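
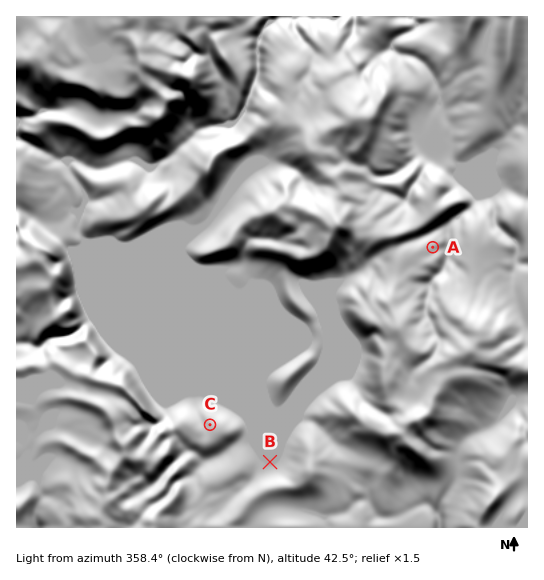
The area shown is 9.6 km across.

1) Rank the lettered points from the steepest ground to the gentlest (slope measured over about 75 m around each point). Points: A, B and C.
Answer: A C B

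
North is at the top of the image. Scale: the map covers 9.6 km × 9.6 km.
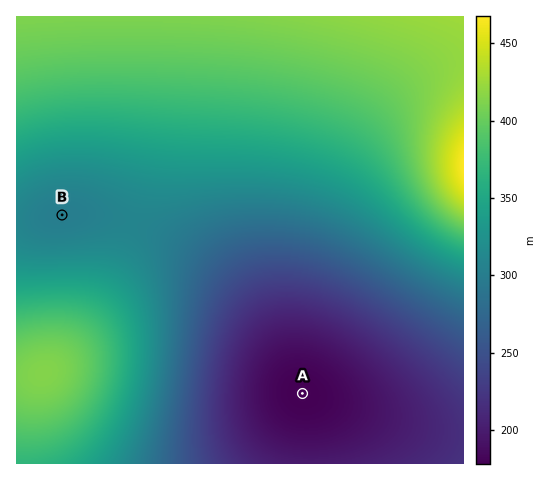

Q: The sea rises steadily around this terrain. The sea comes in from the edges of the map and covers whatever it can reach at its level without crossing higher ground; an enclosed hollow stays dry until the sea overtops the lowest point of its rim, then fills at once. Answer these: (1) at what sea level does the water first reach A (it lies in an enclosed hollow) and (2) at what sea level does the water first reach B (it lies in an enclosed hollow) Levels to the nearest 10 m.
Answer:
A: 200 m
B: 310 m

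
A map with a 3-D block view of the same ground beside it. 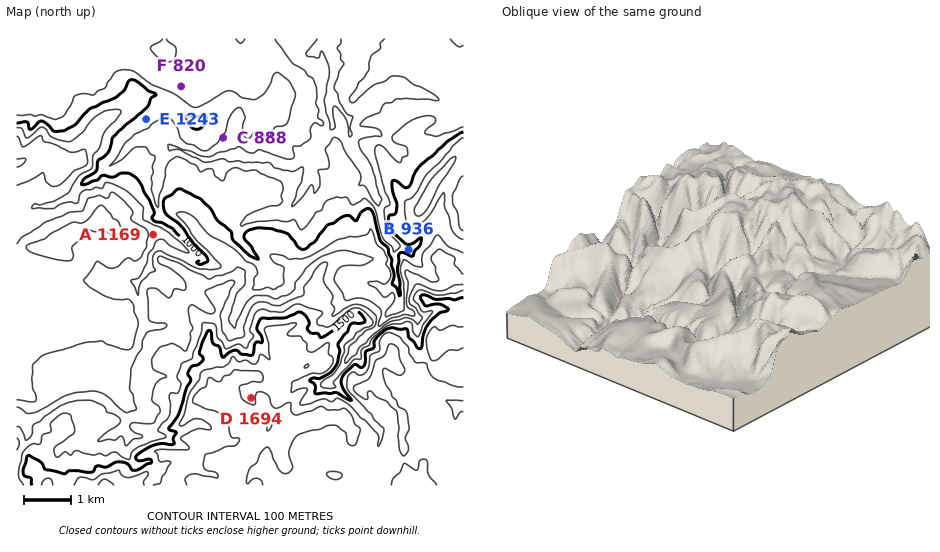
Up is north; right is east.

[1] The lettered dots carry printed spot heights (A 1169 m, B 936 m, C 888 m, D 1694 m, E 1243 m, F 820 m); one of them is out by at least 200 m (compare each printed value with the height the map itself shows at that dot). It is E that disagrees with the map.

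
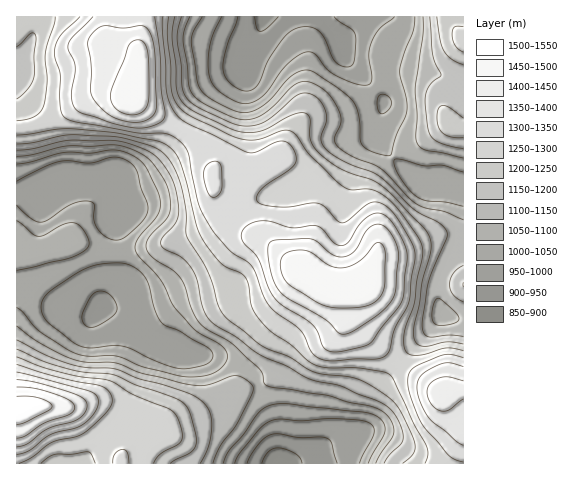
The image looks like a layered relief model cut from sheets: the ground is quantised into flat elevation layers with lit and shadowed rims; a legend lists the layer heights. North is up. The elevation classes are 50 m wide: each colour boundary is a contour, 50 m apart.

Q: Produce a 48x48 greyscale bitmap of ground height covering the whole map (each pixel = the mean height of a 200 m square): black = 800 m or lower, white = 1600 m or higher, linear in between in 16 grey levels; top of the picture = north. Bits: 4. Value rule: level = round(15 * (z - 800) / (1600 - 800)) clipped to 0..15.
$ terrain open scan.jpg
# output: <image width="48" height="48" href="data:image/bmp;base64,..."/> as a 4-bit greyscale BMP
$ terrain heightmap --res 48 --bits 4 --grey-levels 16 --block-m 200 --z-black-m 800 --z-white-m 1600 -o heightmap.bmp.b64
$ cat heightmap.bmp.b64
<image width="48" height="48" href="data:image/bmp;base64,Qk32BAAAAAAAAHYAAAAoAAAAMAAAADAAAAABAAQAAAAAAIAEAAATCwAAEwsAABAAAAAAAAAAAAAAABEREQAiIiIAMzMzAERERABVVVUAZmZmAHd3dwCIiIgAmZmZAKqqqgC7u7sAzMzMAN3d3QDu7u4A////AKmYiIiZmZmYh3dlVDIiIiIjMzRWd4iZmbqpmZiZmZmZiId2VEMiIiIzMzRWd3iZqsu6mZmZmZmZmYd2VUMyIzMzMzNFZ3iaqtzLqqmZmZmZmYd2ZVQzMzMzMzNFZ4mqq93cy7qpmZmZmId2ZlVERERDNERFZ4mru93d3MupmZmZmId2ZmVERERERFVWeJq7u93d3Mu6mZmIiHd2ZmVVVVVVVWZneJq8u93czLuqmYiId3ZmZmZVVVZmZnd4iau8y8y7uqqZmId3ZmZmZmZmZmZmd3eIiau8y7qpmYiIh2ZlVVVVVmZmZnd3iIiImaq7u5mId3ZmZlVEREREVVZmZ3iJmZmZmZqquoh3ZlVVVURDMzNEVWZ3eImqqqqpmZmZqXdmVEREREQzMzNEVmd4iJmqu6qqmYiIiGZVRDMzMzMzM0RVZniIiZqru7uqmId3d2VUQzMzMzM0REVmd4iJmZq7u7u6mYdmZlVEMzMzMzM0RFZneIiZmqu7zMu7qYdlVlRDMzMzMzNERVZ3iIiZqrvMzMzLqodlZkREMzMzMzNEVWZ3iImau8zN3dzMupdmZkREQzMzMzNEVWZ4iImrvMzd3d3cupdmZ0RERDMzMzNFVWd4iImrzN3d3d3cuphmd1VEREQzMzRFVmd4iJmrzd3dzd3cu5h2Z1VVVERERERWZneImZq8zd3MzMzcy6h2ZlVVVVREREVmZ3iJmaq8zMzLu8zMy6l3ZlVVVVVEREVnd3iZmqu7zMy7qrzMuph3ZlVVVVVENEVmd4iZqqu7u7u6qrvMuph3ZlREVVRDMzRWZ4maqqq7qqqqqqu7qYh3ZkQ0RERDMzRFZ4mqqqqqqqqqmaq6qHdmZkMzRERDMzNFZ4mqqqqZmZqZmZqqmGZVVUMzM0REMzRFZ4mqqqmZmZmZmZmZhlVEREMzMzMzMzRFZ5qqqqqZmZmZmIiIZUREREQzMzMzMzRVaJqqqqqpmZmZiIh2VURERERDMzMzM0RWeJqqqqqqqZmYh3dlVEREVVVURERENEVniJqqqqqqqpmHdmZVVVVVVWZlVVVVVVZ3iZqqqpmqqph3ZVVVVVVmZoh3dmZmZ3iImaqqmZmZmYh2VVVEVVZnd5iIiIiIiZmZqqqZiIiImYd2ZVREVVZ3iJmZmZmqq7u6qpmIdmZ3iId2ZVRERVZ4iIiJmqq7zMy7qYh2ZVVmd4d2ZVRERVZ4h4iJmqu8zd3LmHZlRERVZ3d2ZVRERFZ3d3iJmru8zd3Ll2VUQzNFVndmVURERVZ3d3iJmru8zd3Kl2VEMzM0VmZlVERERVZ3d3eJmqu8zd3Kl2VDMiIzRVVUQzRERVZnd3eJmqu8zN3Kl1RDMiIzREREMzNEVVZnd3eJqru8zN3Kh1RDMiIzNERDMzRERVZneHeJqru8zMzKhlRDMiIjM0QzIjRERVZ3iIeImru8zMy6hlREMyIiMzMzIjNERFZ4iYiImau7u7y6hlREMyIiIzMzMzNERFV4iYiImZq7u7u6h2VEMyIiIjMzMzM0RFV4iA=="/>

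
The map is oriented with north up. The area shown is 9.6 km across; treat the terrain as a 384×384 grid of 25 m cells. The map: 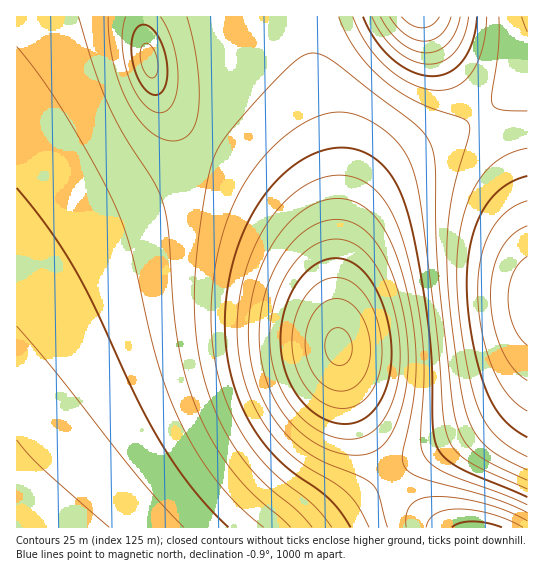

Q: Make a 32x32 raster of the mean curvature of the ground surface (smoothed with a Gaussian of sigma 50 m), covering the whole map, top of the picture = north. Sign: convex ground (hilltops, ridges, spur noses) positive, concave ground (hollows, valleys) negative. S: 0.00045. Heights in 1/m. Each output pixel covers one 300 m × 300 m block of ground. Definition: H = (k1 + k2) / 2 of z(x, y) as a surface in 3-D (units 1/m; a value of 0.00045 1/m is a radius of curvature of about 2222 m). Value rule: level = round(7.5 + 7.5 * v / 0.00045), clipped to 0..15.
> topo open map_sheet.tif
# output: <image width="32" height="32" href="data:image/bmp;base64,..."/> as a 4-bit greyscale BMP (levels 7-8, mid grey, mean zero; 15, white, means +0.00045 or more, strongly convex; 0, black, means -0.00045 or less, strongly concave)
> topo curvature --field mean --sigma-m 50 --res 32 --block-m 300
<image width="32" height="32" href="data:image/bmp;base64,Qk12AgAAAAAAAHYAAAAoAAAAIAAAACAAAAABAAQAAAAAAAACAAATCwAAEwsAABAAAAAAAAAAAAAAABEREQAiIiIAMzMzAERERABVVVUAZmZmAHd3dwCIiIgAmZmZAKqqqgC7u7sAzMzMAN3d3QDu7u4A////AIh3d3d3d3d3d3d4iImaqpmId3d3d3d3d3d3eIiJmZmIiHd3d3d3d3d3d3eIiIiHd4h3d3d3d3d3iId3d3d3d2aId3d3d3d3d4iIiHd3dmZmiHd3d3d3d3iIiIiId3dmd4h3d3d3d3d4iIiYiId3d3eHd3d3d3d3eIiZmZiHd3d3h3d3d3d3d4iImZmYiHd3d3d3d3d3d3eIiZmpmYh3d3d3d3d3d3d3iImaqpmId3d3d3d3d3d3d4iJmqqZiHd3Znd3d3d3d3eIiZmZmYh3dmZ3d3d3d3d3iImZmZiId3Zmd3d3d3d3d4iImZmYiHd2Znd3d3d3d3d4iImZmId3dmZ3d3d3d3d3eIiImYiHd3dmd3d3d3d3d3iIiIiIh3d3d3d3d3d3d3d4iIiIiIh3d3d3d3d3d3d3d4iIiIiId3d3d3d3d3d3d3eIiIiIiHd3d3d3d3d3d3d3iIiIiIh3d3d3d3d3eHd3d3iIiIiIh3d3d3d3d4h3d3d4iIiIiIiId3d3d3eId3d3d4iIiIiIiIh3d3d3iHd3d3d4iIiIiIiId3d3d6l3d3d3eIiIiIiIiHd3d2jJd3d3d4iIiId4iIh3d3dp+Gd3d3eIiIh3d4iId3d2a/dnd3d3iImHZmeIiHd3d3vHZ3d3eIiZhlVWeIh3d3d6l3d3d3iImHZUVniY"/>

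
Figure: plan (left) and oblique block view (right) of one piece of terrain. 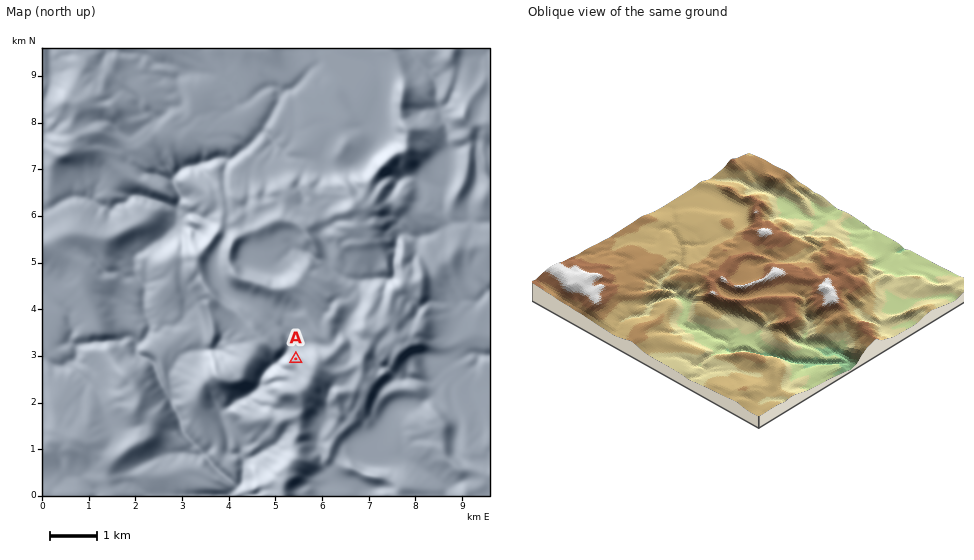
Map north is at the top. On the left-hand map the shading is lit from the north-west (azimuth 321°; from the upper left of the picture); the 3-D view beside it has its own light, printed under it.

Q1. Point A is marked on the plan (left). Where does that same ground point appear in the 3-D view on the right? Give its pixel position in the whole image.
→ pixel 812 296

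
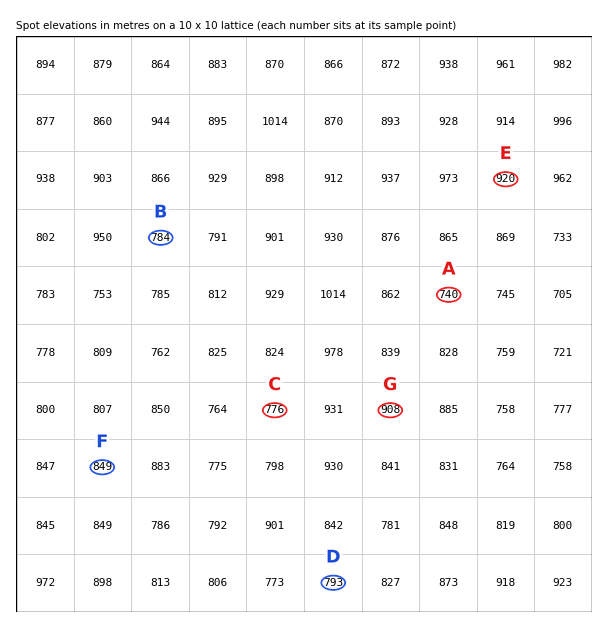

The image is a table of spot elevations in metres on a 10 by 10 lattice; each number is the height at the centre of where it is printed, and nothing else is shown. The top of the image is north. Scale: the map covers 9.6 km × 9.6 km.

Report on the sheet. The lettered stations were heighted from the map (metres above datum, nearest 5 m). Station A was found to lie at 740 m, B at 785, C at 775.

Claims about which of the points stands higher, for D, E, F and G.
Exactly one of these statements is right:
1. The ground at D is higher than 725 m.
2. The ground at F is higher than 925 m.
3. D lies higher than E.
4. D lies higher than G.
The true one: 1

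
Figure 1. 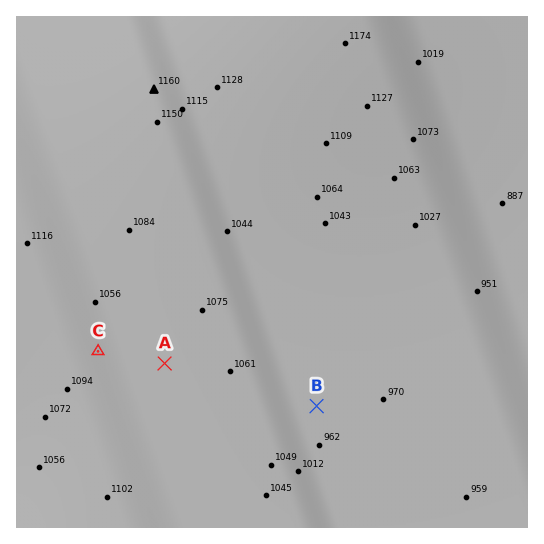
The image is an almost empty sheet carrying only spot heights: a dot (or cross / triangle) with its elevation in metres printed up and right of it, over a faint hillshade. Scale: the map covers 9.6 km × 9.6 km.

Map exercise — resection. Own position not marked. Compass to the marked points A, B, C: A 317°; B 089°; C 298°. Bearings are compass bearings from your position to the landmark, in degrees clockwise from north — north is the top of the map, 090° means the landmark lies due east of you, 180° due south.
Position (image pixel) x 206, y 408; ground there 1050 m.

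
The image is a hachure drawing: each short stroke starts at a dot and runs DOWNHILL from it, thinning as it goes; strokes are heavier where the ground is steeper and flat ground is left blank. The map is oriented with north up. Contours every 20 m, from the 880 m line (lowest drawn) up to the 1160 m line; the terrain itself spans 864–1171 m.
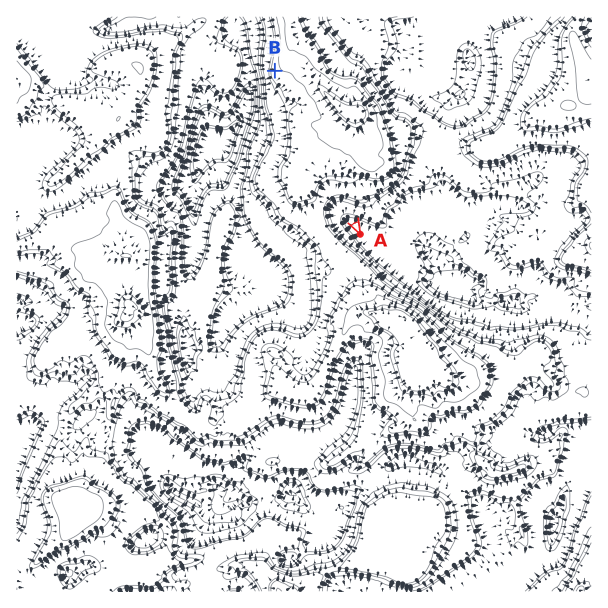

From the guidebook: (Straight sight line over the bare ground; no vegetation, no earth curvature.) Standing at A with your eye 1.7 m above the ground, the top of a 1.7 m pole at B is hidden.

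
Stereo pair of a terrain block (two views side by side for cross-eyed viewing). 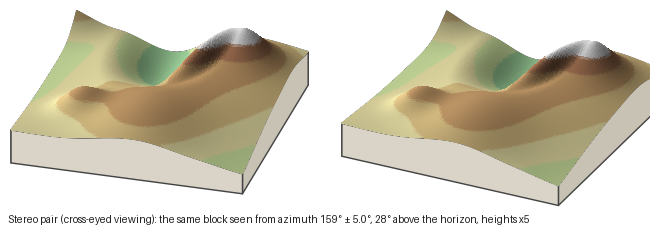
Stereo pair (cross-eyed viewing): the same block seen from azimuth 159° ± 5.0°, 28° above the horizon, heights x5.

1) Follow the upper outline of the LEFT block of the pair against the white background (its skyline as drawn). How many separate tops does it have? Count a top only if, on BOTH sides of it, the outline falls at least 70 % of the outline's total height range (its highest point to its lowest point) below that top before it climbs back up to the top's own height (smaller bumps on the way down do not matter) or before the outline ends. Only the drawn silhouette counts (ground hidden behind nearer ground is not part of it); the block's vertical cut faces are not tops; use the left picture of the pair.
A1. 0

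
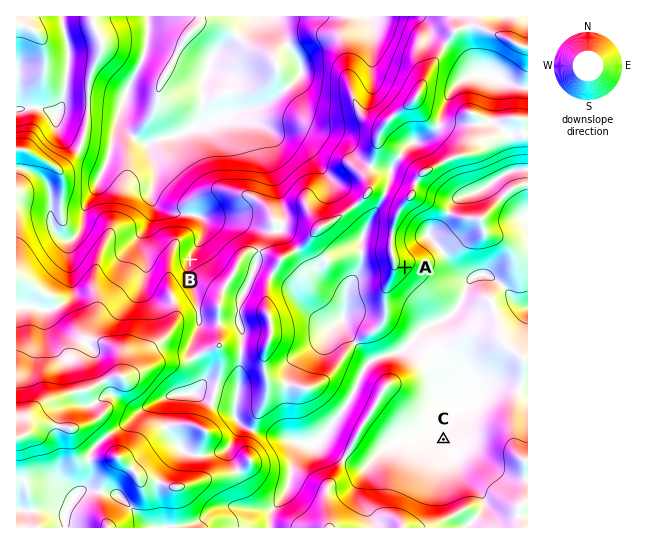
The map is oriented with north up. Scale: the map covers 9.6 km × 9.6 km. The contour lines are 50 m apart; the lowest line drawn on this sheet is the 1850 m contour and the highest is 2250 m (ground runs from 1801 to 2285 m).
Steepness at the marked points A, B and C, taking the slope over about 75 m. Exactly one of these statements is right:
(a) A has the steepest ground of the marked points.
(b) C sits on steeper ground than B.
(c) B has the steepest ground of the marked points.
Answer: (a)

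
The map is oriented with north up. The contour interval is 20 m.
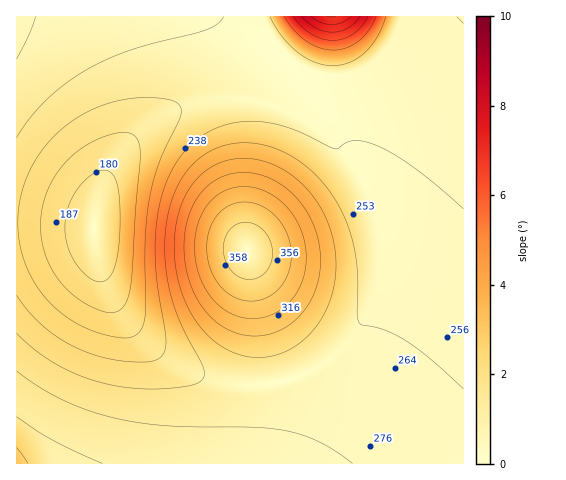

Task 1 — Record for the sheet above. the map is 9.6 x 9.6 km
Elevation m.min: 165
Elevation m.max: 370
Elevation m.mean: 255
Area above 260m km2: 38.1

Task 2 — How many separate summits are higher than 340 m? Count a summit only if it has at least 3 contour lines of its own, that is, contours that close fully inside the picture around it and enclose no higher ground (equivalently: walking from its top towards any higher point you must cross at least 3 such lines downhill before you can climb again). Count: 1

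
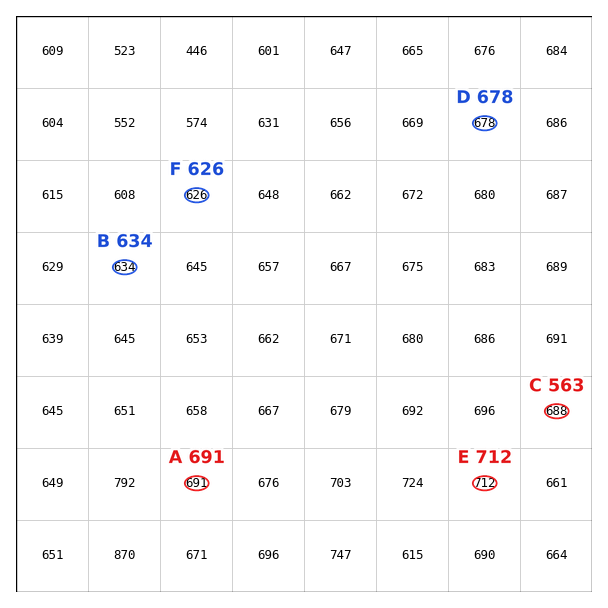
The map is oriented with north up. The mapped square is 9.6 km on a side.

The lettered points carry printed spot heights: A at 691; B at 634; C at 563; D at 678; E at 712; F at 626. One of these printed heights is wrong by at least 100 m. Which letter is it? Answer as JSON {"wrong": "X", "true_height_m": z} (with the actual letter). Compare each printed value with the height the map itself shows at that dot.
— {"wrong": "C", "true_height_m": 688}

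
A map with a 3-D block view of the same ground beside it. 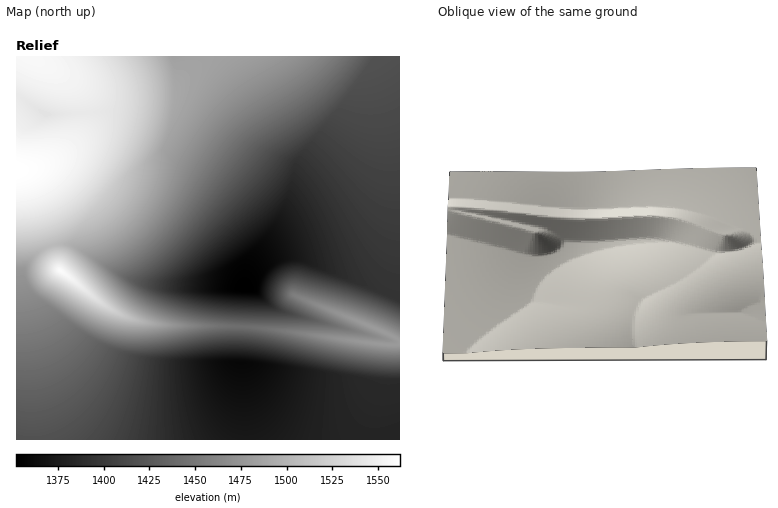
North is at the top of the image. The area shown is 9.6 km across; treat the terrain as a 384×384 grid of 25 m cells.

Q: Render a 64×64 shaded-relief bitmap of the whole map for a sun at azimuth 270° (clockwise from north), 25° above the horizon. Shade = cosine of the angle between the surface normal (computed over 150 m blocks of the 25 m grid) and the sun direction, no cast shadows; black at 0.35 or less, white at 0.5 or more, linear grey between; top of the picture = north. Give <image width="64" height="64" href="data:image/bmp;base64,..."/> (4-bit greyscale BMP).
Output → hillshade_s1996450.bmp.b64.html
<image width="64" height="64" href="data:image/bmp;base64,Qk12CAAAAAAAAHYAAAAoAAAAQAAAAEAAAAABAAQAAAAAAAAIAAATCwAAEwsAABAAAAAAAAAAAAAAABEREQAiIiIAMzMzAERERABVVVUAZmZmAHd3dwCIiIgAmZmZAKqqqgC7u7sAzMzMAN3d3QDu7u4A////AHd3d3d3d2ZmZmZmZmZmZmZ3d3d3eIiIiIiIiHd3d3d3d3d3d3d3ZmZmZmZmZmZmZmd3d3eIiIiIiIiIh3d3d3d3d3d3d3ZmZmZmZmZmZmZmZ3d3d4iIiIiIiIiHd3d3d3d3d3d3dmZmZmZmZmZmZmZnd3d3iIiIiIiIiIh3d3d3d3d3d3dmZmZmZmZmZmZmZmd3d3eIiIiIiIiIiId3d3d3d3d3d2ZmZmZmZmZmZmZmZnd3eIiIiIiIiIiIh3d3d3d3d3d3ZmZmZmZlVVVWZmZmd3d4iIiIiIiIiIiHd3d3d3d3d3ZmZmZmZlVVVVVmZmZ3d3iIiIiIiIiIiIh3d3d3d3d3dmZmZmZlVVVVVWZmZnd3eIiIiIiIiIiIiHd3d3d3d3d2ZmZmZlVVVVVVVmZmd3d4iIiIiIiIiIiIh3d3d3d3d2ZmZmZlVVVVVVVVZmZ3d3iIiIiIiIiIiIiIiHd3d3d3ZmZmZmVVVVVVVVVmZmd3eIiIiImZmZmZmYiId3d3d3dmZmZmVVVVVVVVVWZmZ3d4iJmZmqqpmZmZiIh3d3d3d2ZmZmZVVVVVVVVVVmZneIiZmaqqqqmZmZmYiHd3d3d3ZmZmZWZmZmVVVVVVZmd4iJmZqqqqqZmZmZiId3d3d3ZmZmZniIdmZVVVVVVmZ3iImZmqqqqqmZmZmIh3d3d3dmZmaJmYh2ZlVVVVVWZneIiZmaqqqqqZmId3eJl3d3d2ZmeaqZiHdmVVVVVVZmd3iJmaqqmZiHd3d4mpZXd3d3ZnmrqpmId2ZVVVVVVmZ3iIiIiIh3d3eImruWQzd3d3dnq7u6qYh2VERERFVVZmZ3d3d3d3eJq7y6hkQzN3d3d4rMu7qpdTIjMzRERVVmZmd3d3eIq8zMunVEQzM3d3d5vMzLuoUhESIzNERFVVZmZ3d4m8zMzLl1REREMzd3d5zMzMunIAARIjMzREVVVmZnd4z/3cyoZVREREQzN3eKzMzMylEAAAEiIzNERVVWZmd57//8p2VVVEREREVnebzMzMyTAAAAARIzNERFVWZmd43//+hVVVVURERWd3eM7czMuCAAAAABM0REREVVZmd3jf//x1VVVVVFV3h3d67+3MtyAAAAATRERERERVVmZ3eL//63VVVVVWeIiHd4v//9pRAAAAAkVERERERERWZnd4nP7adlVVZ4iIiId3i///1hAAAAJFVUREREREREVWd3iJzcqGVniIiIiIh3d53/61EAABRVVVREREREREREVneIiaqoeImZiIiIiHd3ed7JUgATVlVVRERERERERERFZ4iImZmZmZmIiIiId3d3iqhTE1ZmVVVEREREREREREVWeIiZmZmZmYiIiIh3d3dmd1VWZmZVVURERERERERERVVniJmZmZmZiIiIiHd3d2ZmVWZmZlVVRERERERERERFVVZ4mZmZmZmIiIiId3d3ZmZVVmZmVVVEREREREREREVVVWiJmZmZmYiIiIh3d3dmZlVVZmZVVURERERERERERVVVVomZmZmZiIiIiHd3d2ZmVVVWZVVVRERERERERERFVVVWeJmZmZiIiIiId3d3ZmZlVVVlVVVEREREREREREVVVVVomZmZmIiIiIh3d3dmZmVVVVVVVURERERERERERVVVVVeJmZmYiIiIiHd3d3ZmZVVVVVVVRERERERERERFVVVVVomZmYiIiIiHd3d3dmZmVVVFVVVERERERERERFVVVVVWeJmZiIiIiId3d3d2ZmZVVURVVUREREREREREVVVVVVV4mZiIiIiIh3d3d3dmZmVVRERVVERERERERERVVVVVVWiIiIiIiIiHd3d3d2ZmZVVUREVURERERERERVVVVVVVZ4iIiIiIiId3d3d3dmZmVVRERERERERERERVVVVVVVVXiIiIiIiId3d3d3d3ZmZlVURERERERVVVVVVVVVVVVVeIiIiIiIh3d3d3d3d2ZmVVVEQzNERVVVVVVVVVVVVVVoiIiIiIiHd3d3d3d3dmZlVVREMzRVVVVVVVVVVVVVVVeIiIiIiHd3d3d3d3d3ZmZVVEQzM0VVVVVVVVVVVVVVVniIiIiId3d3d3d3d3dmZlVVREMzRVVVVVVVVVVVVVVVZ4iIiIh3d3d3d3d3d3ZmZVVEQzM1ZVVVVVVVVVVVVVVWeIiIh3d3d2d3h3d3d2ZmVVREMzRmVVVVVVVVVVVVVVVoiIiHd3d3d3eIiHd3dmZlVEQzNFZlVVVVVVZmZlVVVVaIiHd3d3d2ZniIh3d3ZmVVRDM0VmZVVVVWZmZmZVVVVXiHd3d3d2ZmeIiId3d2ZlVEQzRWZmZmZmZmZmZmVVVVV3d3d3d3ZmeIiHd3d2ZmVURDM1ZmZmZmZmZmZmZVVVVWd3d3d3dniIiId3d3ZmZVREMzVmZmZmZmZmZmZmVVVUVnd3d3d4iIiId3d3ZmZVVEQzNWZmZmZmZmZmZmZVVVVFZ3d3d3iIiId3d3ZmZlVURDM1ZmZmZmZmZmZmZmVVVURWd3d3eIiId3d3ZmZmVVREMzV3dmZmZmZmZmZmZVVVREV3d3d4iId3d3dmZmVVVEQzRXd3d2ZmZmZmZmZmVVVERGd3d3iId3d3dmZmZVVURDNGd3d3d3d3ZmZmZmZVVVREVnd3eId3d3dmZmZVVVREM0Z3d3d3d3d3ZmZmZlVVVERFd3d3d3d3d2ZmZlVVVEQzRnd3d3d3d3d3ZmZmZVVURERnd3"/>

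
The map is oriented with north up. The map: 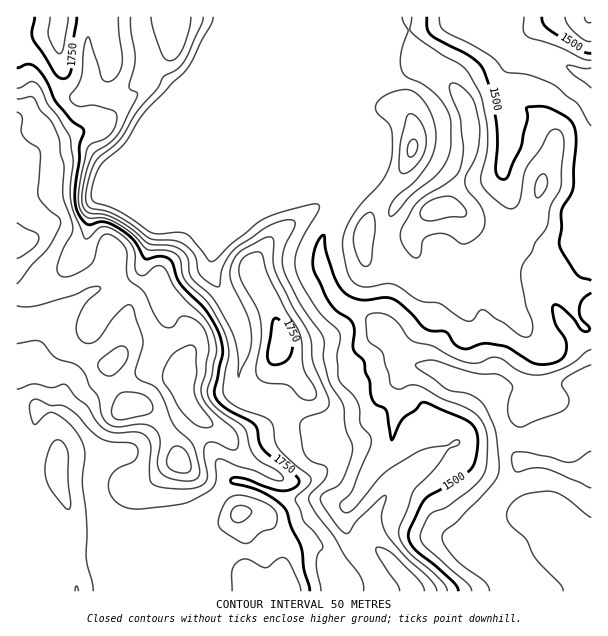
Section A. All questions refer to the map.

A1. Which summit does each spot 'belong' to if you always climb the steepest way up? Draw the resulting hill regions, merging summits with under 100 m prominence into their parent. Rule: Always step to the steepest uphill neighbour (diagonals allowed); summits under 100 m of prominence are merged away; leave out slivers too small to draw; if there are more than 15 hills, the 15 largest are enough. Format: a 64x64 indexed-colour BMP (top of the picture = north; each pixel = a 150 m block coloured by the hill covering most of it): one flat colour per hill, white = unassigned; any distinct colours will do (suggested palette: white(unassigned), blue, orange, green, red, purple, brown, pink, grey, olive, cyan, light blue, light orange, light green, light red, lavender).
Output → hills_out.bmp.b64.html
<image width="64" height="64" href="data:image/bmp;base64,Qk12CAAAAAAAAHYAAAAoAAAAQAAAAEAAAAABAAQAAAAAAAAIAAATCwAAEwsAABAAAAAAAAAA////ALR3HwAOf/8ALKAsACgn1gC9Z5QAS1aMAMJ34wB/f38AIr28AM++FwDox64AeLv/AIrfmACWmP8A1bDFABEREREREREREREREREREREREREREREREREREREREREREREREREREREREREREREREREREREREREREREREREREREREREREREREREREREREREREREREREREREREREREREREREREREREREREREREREREREREREREREREREREREREREREREREREREREREREREREREREREREREREREREREREREREREREREREREREREREREREREREREREREREREREREREREREREREREREREREREREREREREREREREREREREREREREREREREREREREREREREREREREREREREREREREREREREREREREREREREREREREREREREREREREREREREREREREREREREREREREREREREREREREREREREREREREREREREREREREREREREREREREREREREREREREREREREREREREREREREREREREREREREREREREREREREREREREREREREREREREREREREREREREREREREREREREREREREREREREREREREREREREREREREREREREREREREREREREREREREREREREREREREREREREREREREREREREREREREREREREREREREREREREREREREREREREREREREREREREREREREREREREREREREREREREREREREREREREREREREREREREREREREREREREREREREREREREREREREREREREREREREREREREREREREREREREREREREREREREREREREREREREREREREREREREREREREREREREREREREzMzMzEREREREREREREREREREREREREREREREREREREzMzMzMxEREREREREREREREREREREREREREREREREzMzMzMzMzMREREREREREREREREREREREREREREREREzMzMzMzMzMxERERERESERERERERERERERERERERERETMzMzMzMzMzMRERERIiIiIiIiIRERERERERERERERERMzMzMzMzMzMzEREiIiIiIiIiIiEREREREREREREREREzMzMzMzMzMzMiIiIiIiIiIiIiIRERERERERERERERETMzMzMzMzMzMyIiIiIiIiIiIiIRERERERERERERERERMzMzMzMzMzMyIiIiIiIiIiIiIREREREREREREREREREzMzMzMzMzMyIiIiIiIiIiIiIhERERERERERERERERETMzMzMzMzMyIiIiIiIiIiIiIiERERERERERERERERETMzMzMzMzMyIiIiIiIiIiIiIiIhERERERERERERERERMzMzMzMzMiIiIiIiIiIiIiIiIiIRERERERERERERERMzMzMzMzMiIiIiIiIiIiIiIiIiIhEREREREREREREREzMzMzMzMiIiIiIiIiIiIiIiIiIiEREREREREREREREzMzMzMzMyIiIiIiIiIiIiIiIiIiIRERERERERERERETMzMzMzMyIiIiIiIiIiIiIiIiIiIhERERERERERERERMzMzMzMzIiIiIiIiIiIiIiIiIiIiEREREREREREREREzMzMzMzMiIiIiIiIiIiIiIiIiIiIRERERERERERERETMzMzMzMyIiIiIiIiIiIiIiIiIiIhERERERERERERERMzMzMzMzIiIiIiIiIiIiIiIiIiIiERERERERERERERETMzMzMzMyIiIiIiIiIiIiIiIiIiIREREREREREREREREzMzMzMzIiIiIiIiIiIiIiIiIiIhERERERERERERERERMzMzMzMyIiIiIiIiIiIiIiIiIiERERERERERERERERETMzMzMzMiIiIiIiIiIiIiIiIiIRERERERERERERERERERMzMzMyIiIiIiIiIiIiIiIiIhERERERERERERERERERERMzMzMiIiIiIiIiIiIiIiIiERERERERERERERERERERERMzMyIiIiIiIiIiIiIiIiIRERERERERERERERERERERERETIiIiIiIiIiIiIiIiIhEREREREREREREREREREREREREiIiIiIiIiIiIiIiIiERERERERERERERERERERERERESIiIiIiIiIiIiIiIiIRERERERERERERERERERERERERIiIiIiIiIiIiIiIiIhEREREREREREREREREREREREREiIiIiIiIiIiIiIiIiERERERERERERERERERERERERESIiIiIiIiIiIiIiIiIRERERERERERERERERERERERERIiIiIiIiIiIiIiIiIhEREREREREREREREREREREREREiIiIiIiIiIiIiIiIiERERERERERERERERERERERERESIiIiIiIiIiIiIiIiIRERERERERERERERERERERERERIiIiIiIiIiIiIiIiIhEREREREREREREREREREREREREiIiIiIiIiIiIiIiIkERERERERERERERERERERERERESIiIiIiIiIiIiIiJEQRERERERERERERERERERERERERIiIiIiIiIiIiIkRERBEREREREREREREREREREREREREiIiIiIiIiIiREREREERERERERERERERERERERERERESIiIiIiIiIiREREREQRERERERERERERERERERERERERIiIiIiIiIiRERERERBEREREREREREREREREREREREREiIiIiIiIiJERERERE"/>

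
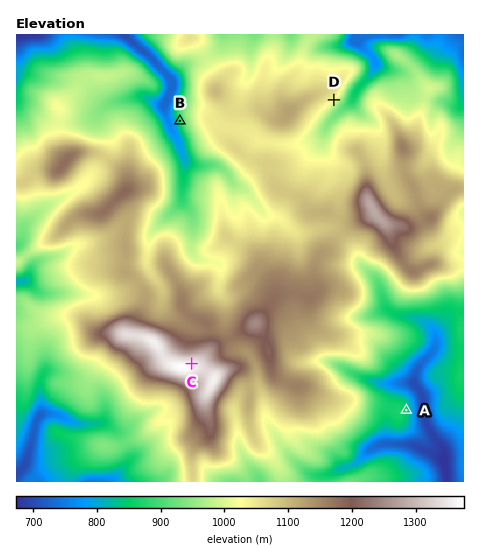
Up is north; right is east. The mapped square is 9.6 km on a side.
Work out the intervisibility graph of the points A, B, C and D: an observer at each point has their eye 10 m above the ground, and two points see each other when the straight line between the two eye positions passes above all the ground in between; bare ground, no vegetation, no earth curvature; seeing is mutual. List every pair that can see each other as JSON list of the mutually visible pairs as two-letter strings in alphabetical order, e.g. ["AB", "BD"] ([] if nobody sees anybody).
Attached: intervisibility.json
["BC", "CD"]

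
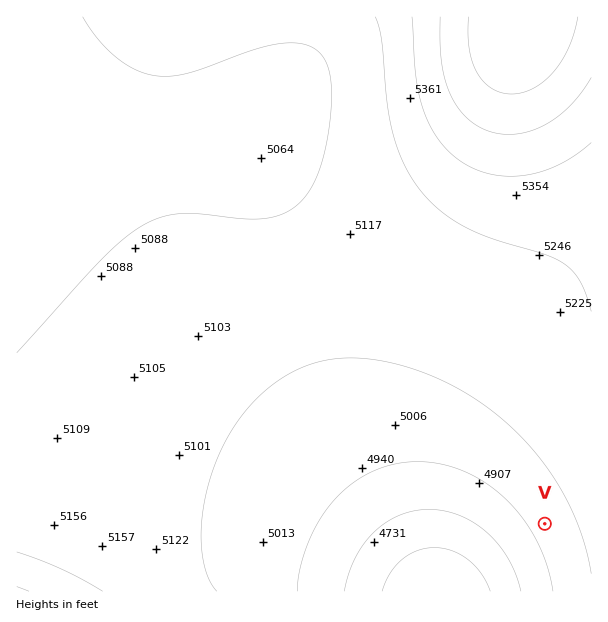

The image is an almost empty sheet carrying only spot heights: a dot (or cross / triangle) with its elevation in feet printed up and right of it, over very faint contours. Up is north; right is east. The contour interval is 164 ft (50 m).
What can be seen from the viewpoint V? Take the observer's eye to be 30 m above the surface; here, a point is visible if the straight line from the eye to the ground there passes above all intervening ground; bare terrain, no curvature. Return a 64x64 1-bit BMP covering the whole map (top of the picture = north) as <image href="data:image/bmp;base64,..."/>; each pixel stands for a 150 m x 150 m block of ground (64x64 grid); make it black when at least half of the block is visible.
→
<image width="64" height="64" href="data:image/bmp;base64,Qk0+AgAAAAAAAD4AAAAoAAAAQAAAAEAAAAABAAEAAAAAAAACAAATCwAAEwsAAAIAAAAAAAAA////AAAAAAD//////////////////////////////////////////////////////////////////////////////////////////////////////////w//////////AP////////8AP////////wAf////////AB////////8AD////////wAP////////AAf///////8AA////////wAD////////AAH///////4AAP///////AAA///////4AAB///////AAAD//////wAAAH/////+AAAAP/////wAAAAf////+AAAAAf////4AAAAA/////AAAAAAf///8AAAAAAAAf/wAAAAAAAAP/AAAAAAAAAf8AAAAAAAAB/4AAAAAAAAP/gAAAAAAAA//AAAAAAAAD/+AAAAAAAAP/8AAAAAAAA//wAAAAAAAH//gAAAAAAAf//AAAAAAAB//+AAAAAAAH//4AAAAAAAf//wAAAAAAB///AAAAAAAD//+AAAAAAAP//8AAAAAAA///wAAAAAAD///AAAAAAAH//8AAAAAAAf//wAAAAAAA///AAAAAAAB//8AAAAAAAH//wAAAAAAAP//AAAAAAAAf/8AAAAAAAAf/wAAAAAAAA//AAAAAAAAA/8AAAAAAAAA/wAAAAAAAAAIAAAAAAAAAAAAAAAAAAAAAA=="/>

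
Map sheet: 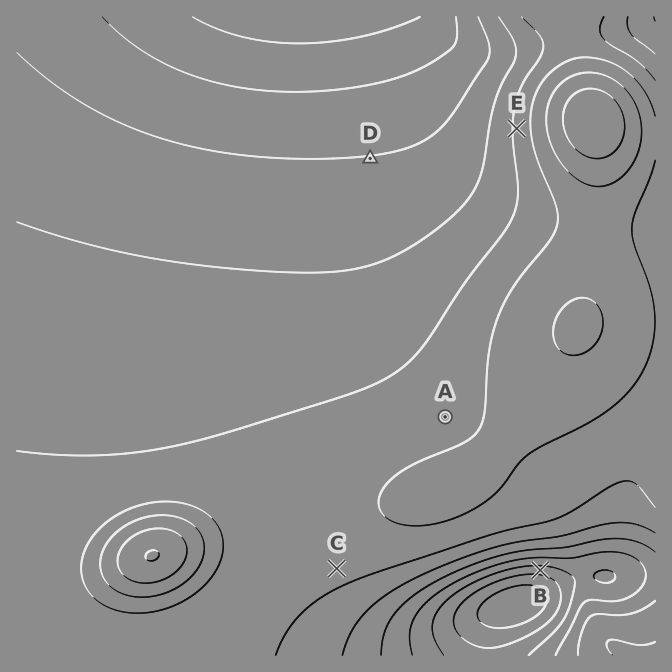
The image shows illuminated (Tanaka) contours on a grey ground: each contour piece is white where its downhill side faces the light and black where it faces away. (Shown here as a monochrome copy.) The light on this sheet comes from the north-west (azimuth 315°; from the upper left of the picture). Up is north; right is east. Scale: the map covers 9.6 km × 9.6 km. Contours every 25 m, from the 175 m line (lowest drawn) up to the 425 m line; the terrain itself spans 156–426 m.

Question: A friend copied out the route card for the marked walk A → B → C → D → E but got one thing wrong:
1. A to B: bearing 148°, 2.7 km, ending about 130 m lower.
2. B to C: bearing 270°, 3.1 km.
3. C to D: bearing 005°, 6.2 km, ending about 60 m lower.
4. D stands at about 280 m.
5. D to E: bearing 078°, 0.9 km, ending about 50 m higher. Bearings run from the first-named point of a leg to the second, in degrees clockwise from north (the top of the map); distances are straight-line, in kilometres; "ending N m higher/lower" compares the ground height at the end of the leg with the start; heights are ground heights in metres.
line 5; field distance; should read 2.2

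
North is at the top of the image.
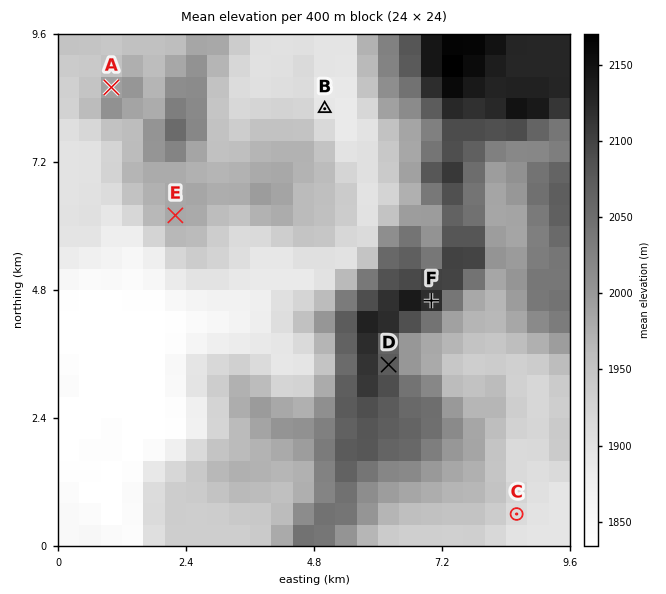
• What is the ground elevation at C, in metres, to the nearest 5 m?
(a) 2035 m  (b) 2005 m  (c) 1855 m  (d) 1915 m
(d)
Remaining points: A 1995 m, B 1885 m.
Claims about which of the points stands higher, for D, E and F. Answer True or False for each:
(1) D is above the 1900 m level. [True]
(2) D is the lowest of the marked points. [False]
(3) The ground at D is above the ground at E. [True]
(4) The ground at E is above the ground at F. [False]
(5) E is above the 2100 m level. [False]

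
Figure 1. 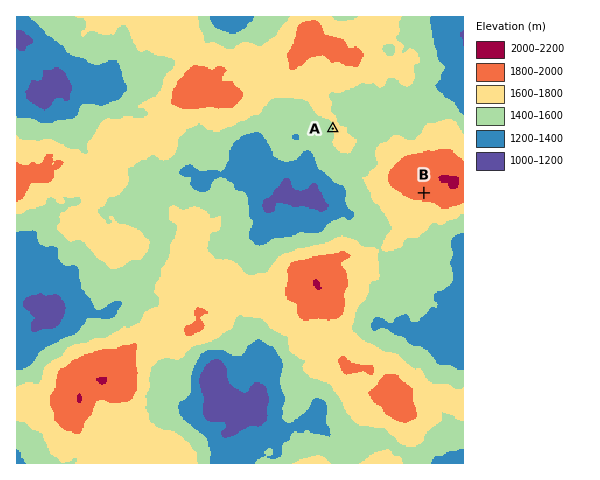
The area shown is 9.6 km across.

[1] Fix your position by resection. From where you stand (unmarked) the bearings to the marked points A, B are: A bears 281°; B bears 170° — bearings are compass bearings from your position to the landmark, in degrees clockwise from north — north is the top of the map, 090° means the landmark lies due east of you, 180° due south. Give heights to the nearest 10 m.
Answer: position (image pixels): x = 415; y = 145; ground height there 1680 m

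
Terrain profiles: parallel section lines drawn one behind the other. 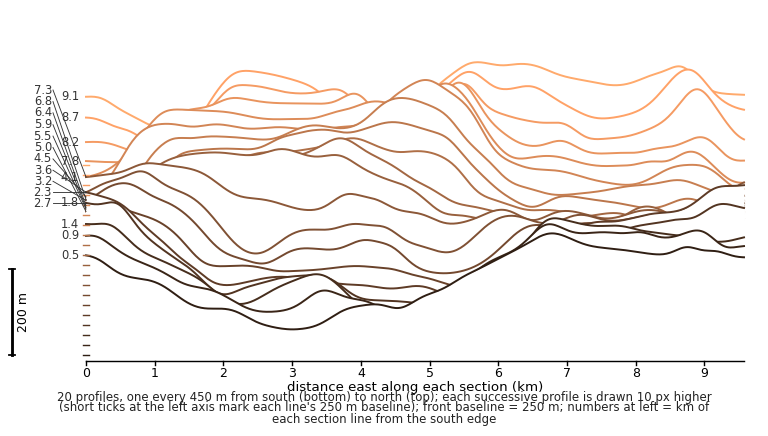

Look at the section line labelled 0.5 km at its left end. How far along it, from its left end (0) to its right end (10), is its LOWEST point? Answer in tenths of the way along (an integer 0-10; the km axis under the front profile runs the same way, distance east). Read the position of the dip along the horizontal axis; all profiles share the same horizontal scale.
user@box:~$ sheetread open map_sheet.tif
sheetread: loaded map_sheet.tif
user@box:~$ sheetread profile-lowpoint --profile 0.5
3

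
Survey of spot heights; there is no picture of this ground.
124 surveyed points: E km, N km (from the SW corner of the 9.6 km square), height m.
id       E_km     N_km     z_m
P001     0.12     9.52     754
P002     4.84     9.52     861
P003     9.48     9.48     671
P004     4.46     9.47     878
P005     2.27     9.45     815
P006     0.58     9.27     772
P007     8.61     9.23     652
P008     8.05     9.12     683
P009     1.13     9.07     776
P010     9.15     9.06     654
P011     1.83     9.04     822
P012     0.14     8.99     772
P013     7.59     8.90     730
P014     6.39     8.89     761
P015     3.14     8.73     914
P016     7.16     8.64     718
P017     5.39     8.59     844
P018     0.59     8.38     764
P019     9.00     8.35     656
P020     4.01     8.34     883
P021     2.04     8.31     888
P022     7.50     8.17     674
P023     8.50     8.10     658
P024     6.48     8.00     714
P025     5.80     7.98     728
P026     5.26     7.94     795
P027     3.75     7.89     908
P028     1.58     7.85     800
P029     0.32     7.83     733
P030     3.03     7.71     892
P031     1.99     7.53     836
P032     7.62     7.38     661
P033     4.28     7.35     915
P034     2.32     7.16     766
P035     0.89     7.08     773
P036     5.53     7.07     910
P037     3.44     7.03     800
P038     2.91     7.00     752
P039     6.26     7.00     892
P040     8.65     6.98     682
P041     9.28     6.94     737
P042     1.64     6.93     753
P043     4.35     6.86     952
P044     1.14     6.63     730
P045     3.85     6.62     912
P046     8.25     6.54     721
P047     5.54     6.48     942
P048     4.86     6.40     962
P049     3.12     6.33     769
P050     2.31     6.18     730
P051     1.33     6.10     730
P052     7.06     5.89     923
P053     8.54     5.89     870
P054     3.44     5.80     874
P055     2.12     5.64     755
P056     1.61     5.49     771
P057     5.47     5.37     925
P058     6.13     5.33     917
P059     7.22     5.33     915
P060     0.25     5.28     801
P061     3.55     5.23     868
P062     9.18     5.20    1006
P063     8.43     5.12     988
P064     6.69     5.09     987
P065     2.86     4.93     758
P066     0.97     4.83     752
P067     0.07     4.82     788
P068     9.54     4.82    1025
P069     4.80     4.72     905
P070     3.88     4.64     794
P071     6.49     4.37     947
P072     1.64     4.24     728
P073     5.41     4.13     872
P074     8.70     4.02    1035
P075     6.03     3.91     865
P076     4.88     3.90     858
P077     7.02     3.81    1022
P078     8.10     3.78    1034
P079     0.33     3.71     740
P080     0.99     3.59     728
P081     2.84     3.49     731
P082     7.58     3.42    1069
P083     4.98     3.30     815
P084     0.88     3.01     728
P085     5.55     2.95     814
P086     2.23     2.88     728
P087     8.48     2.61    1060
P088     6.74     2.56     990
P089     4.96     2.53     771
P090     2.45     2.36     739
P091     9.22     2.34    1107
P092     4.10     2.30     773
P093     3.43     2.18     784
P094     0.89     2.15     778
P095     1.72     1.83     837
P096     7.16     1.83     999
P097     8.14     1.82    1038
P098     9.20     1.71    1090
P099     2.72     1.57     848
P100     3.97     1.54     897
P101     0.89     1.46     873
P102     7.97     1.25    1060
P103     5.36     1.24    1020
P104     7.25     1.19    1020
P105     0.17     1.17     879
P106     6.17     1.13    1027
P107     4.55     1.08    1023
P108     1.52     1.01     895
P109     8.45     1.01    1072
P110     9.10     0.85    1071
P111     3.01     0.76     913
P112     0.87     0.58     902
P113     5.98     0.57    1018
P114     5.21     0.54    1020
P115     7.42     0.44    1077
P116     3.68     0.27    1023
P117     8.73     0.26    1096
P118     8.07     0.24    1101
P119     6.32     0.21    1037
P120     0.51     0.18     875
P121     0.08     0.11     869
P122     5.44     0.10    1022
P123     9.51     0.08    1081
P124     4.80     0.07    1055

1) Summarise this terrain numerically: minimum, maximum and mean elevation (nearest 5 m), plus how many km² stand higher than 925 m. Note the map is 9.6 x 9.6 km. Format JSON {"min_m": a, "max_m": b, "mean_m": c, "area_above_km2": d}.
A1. {"min_m": 645, "max_m": 1120, "mean_m": 865, "area_above_km2": 29.7}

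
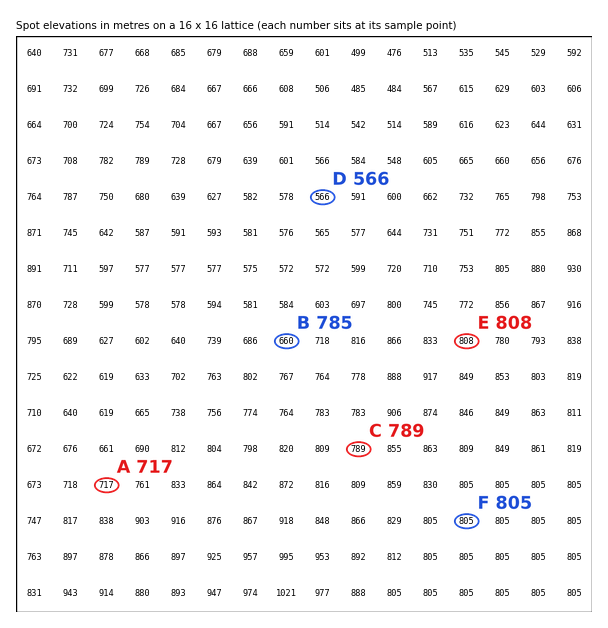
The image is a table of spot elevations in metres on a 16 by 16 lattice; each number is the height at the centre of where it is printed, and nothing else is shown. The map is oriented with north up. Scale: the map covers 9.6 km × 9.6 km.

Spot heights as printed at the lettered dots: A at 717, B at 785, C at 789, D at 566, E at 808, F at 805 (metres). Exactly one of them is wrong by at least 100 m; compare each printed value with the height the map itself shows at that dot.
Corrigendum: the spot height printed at B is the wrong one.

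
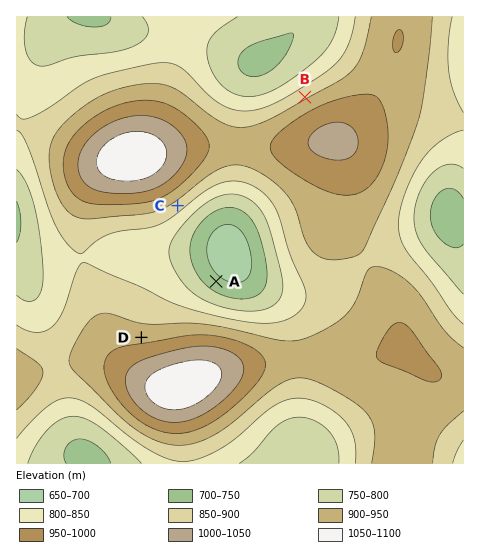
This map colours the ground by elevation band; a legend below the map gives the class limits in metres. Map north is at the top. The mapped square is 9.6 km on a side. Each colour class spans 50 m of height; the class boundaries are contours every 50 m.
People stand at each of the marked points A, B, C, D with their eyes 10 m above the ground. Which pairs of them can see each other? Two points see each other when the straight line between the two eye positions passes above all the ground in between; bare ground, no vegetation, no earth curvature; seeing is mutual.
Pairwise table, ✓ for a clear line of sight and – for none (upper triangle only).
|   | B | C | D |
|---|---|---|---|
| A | – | ✓ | – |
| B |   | – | – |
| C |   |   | ✓ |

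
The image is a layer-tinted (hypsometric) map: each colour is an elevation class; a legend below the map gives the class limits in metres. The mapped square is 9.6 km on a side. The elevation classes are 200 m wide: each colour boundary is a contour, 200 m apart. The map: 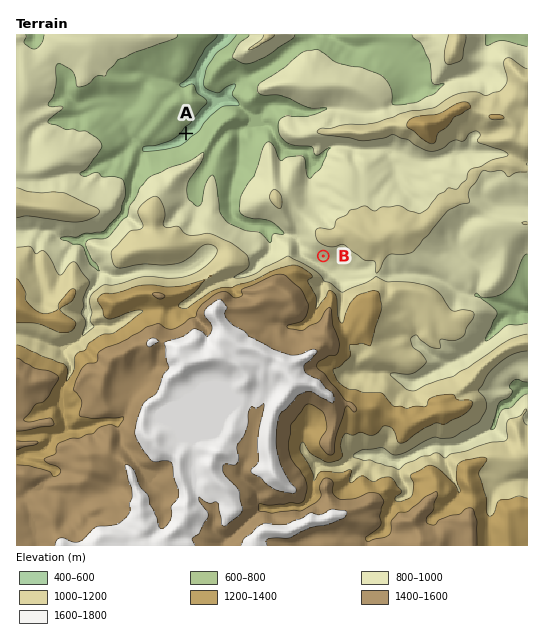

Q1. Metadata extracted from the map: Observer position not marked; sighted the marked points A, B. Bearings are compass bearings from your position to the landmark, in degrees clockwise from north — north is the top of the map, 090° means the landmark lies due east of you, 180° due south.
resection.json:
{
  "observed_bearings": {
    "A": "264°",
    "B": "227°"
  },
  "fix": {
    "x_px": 489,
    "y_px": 101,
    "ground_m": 1080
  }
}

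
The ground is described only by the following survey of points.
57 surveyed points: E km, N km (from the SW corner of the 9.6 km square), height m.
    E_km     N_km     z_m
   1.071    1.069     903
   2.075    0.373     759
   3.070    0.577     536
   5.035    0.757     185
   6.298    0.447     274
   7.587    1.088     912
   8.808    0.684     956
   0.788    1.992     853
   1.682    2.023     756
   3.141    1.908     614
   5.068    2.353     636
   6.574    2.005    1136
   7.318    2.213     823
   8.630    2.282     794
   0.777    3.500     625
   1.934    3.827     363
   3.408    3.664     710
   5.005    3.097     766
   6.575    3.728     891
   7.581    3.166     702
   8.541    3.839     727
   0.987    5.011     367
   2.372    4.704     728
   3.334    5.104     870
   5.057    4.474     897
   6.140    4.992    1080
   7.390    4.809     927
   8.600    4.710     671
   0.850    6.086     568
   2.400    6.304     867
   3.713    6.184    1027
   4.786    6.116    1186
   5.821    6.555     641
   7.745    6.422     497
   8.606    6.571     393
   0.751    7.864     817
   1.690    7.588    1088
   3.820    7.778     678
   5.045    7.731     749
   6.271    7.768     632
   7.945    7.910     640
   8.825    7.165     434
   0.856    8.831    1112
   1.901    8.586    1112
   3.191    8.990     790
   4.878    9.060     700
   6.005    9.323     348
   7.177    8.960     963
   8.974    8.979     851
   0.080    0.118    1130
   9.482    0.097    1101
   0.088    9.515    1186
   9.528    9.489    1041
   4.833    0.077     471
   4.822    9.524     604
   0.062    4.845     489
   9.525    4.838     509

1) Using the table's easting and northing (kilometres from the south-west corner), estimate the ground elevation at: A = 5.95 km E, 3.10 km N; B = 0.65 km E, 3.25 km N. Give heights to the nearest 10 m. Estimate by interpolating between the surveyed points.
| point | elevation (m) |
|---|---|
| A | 900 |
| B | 680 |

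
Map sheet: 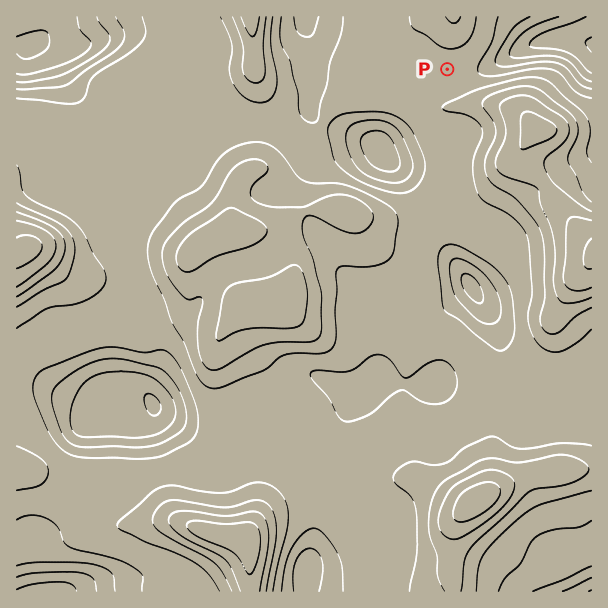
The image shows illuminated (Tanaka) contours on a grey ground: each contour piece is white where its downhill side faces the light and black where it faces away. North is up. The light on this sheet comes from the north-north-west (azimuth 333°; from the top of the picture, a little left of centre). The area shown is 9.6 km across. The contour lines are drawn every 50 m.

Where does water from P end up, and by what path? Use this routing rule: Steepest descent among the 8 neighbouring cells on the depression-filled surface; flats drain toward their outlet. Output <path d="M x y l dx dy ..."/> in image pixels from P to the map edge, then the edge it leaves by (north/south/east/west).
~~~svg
<path d="M447 69l5 5 21 0 1-2 3 0 5-3 3 0 6-3 3-3 10-4 3-3 21-11 3 0 6-3 6 0 2-1 40 0 6 3"/>
exit: east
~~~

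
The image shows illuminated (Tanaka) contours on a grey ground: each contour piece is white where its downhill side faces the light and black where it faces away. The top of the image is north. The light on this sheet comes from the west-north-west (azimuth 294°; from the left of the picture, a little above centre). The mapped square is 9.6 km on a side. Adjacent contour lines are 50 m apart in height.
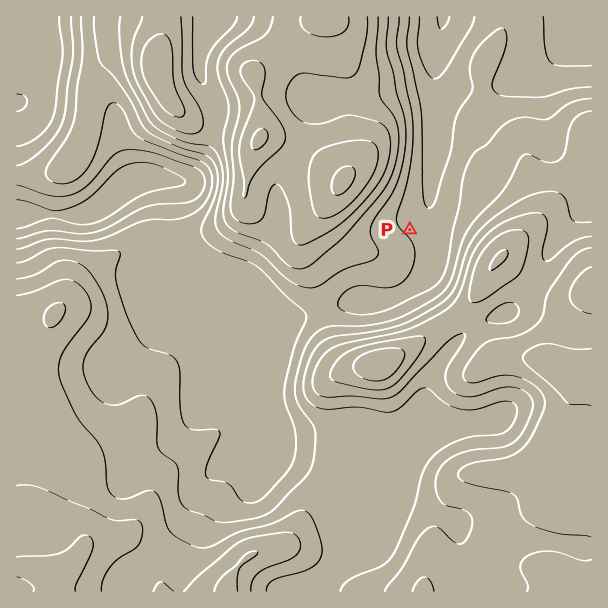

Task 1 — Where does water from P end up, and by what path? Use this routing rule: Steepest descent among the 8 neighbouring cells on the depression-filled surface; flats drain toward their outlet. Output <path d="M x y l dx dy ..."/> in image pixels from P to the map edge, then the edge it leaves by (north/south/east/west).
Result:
<path d="M410 230l18-18 0-8 1-1 2-26 1-1 2-21 1-2 0-31 2-2 0-81 1-1 0-3 3-6 2-12"/>
exit: north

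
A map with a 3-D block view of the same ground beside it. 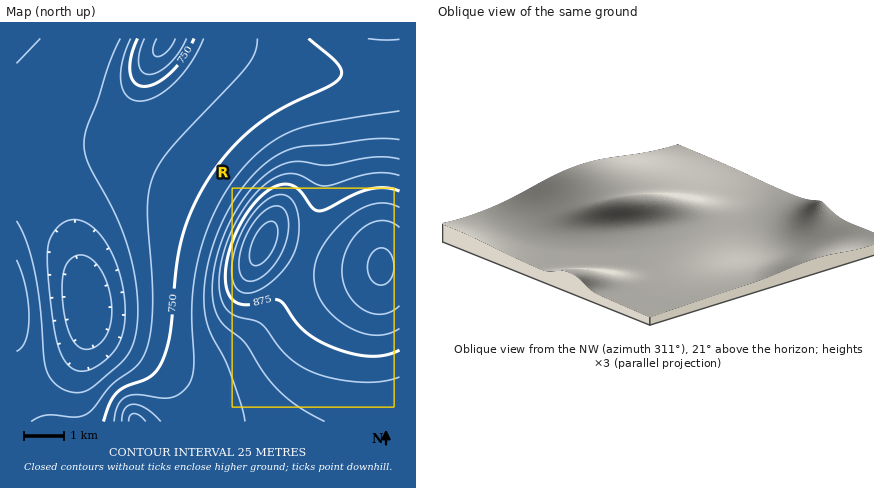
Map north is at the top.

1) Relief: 625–965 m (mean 770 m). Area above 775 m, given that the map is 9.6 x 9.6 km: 37.6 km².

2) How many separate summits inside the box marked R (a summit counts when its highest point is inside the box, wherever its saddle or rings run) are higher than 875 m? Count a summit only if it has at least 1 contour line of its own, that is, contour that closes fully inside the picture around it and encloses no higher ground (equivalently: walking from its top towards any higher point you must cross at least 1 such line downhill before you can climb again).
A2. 2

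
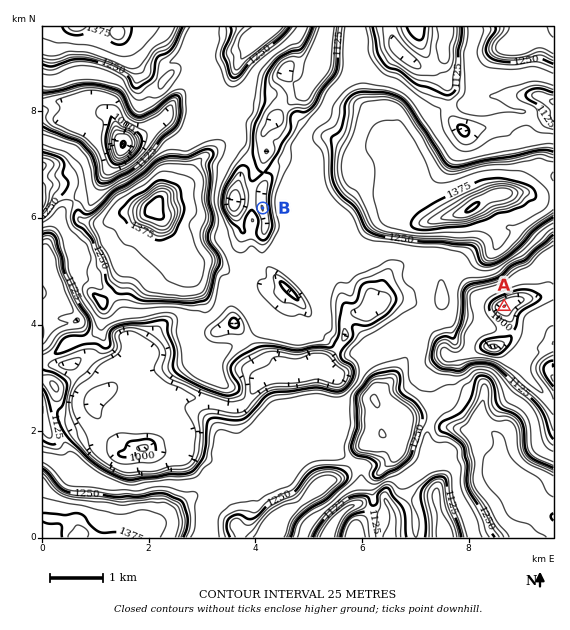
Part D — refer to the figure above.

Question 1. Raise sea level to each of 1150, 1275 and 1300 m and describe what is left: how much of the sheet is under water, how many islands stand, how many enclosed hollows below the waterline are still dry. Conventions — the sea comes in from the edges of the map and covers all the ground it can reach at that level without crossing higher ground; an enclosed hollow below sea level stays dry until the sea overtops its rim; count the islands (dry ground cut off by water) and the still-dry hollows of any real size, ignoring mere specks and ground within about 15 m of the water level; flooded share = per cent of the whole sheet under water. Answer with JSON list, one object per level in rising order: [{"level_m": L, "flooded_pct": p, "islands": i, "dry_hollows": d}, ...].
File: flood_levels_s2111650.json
[{"level_m": 1150, "flooded_pct": 30, "islands": 0, "dry_hollows": 3}, {"level_m": 1275, "flooded_pct": 75, "islands": 2, "dry_hollows": 0}, {"level_m": 1300, "flooded_pct": 77, "islands": 2, "dry_hollows": 0}]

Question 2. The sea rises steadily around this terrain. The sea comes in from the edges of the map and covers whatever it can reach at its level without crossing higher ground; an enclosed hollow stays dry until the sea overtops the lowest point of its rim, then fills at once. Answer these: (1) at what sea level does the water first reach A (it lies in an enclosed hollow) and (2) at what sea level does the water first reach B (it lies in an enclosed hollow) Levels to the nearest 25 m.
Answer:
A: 1025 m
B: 1125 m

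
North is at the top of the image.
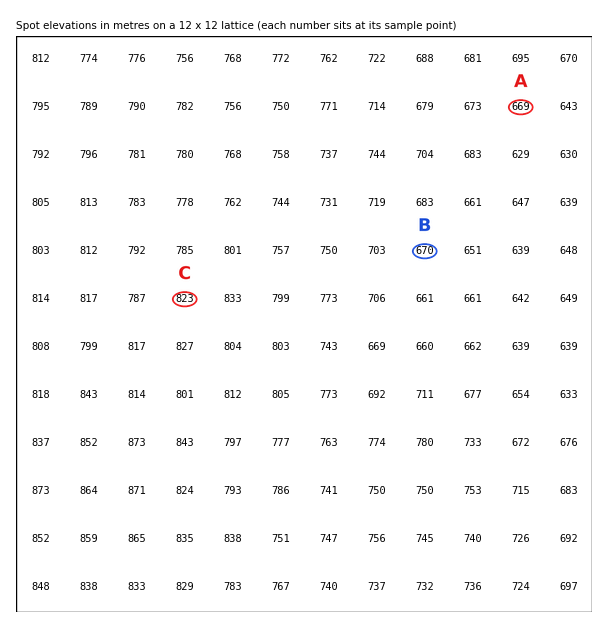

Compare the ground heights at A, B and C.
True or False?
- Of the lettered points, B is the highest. False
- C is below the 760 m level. False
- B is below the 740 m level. True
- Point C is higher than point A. True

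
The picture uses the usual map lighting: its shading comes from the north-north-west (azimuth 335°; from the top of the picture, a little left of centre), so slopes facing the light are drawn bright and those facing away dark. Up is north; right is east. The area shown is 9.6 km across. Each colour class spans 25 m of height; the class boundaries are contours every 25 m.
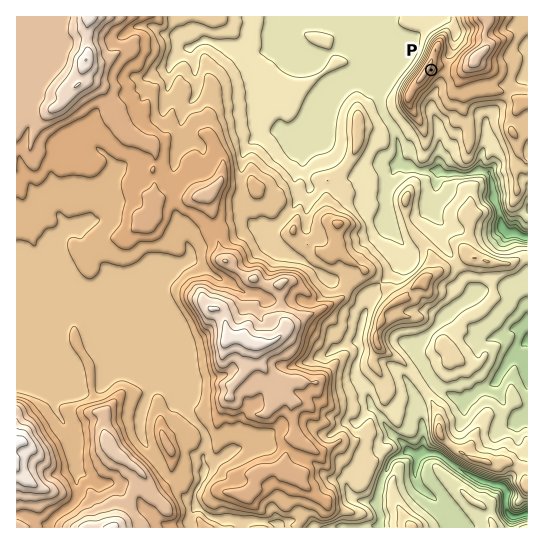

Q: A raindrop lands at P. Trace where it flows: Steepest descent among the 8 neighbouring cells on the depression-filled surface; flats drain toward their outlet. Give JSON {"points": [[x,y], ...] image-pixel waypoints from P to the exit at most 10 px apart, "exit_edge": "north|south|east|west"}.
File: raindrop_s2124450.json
{"points": [[431, 70], [439, 81], [435, 91], [433, 102], [433, 113], [438, 123], [439, 134], [439, 145], [439, 155], [439, 166], [449, 171], [459, 174], [470, 174], [481, 171], [490, 175], [493, 186], [494, 197], [497, 207], [501, 218], [505, 229], [515, 231], [526, 238], [527, 238]], "exit_edge": "east"}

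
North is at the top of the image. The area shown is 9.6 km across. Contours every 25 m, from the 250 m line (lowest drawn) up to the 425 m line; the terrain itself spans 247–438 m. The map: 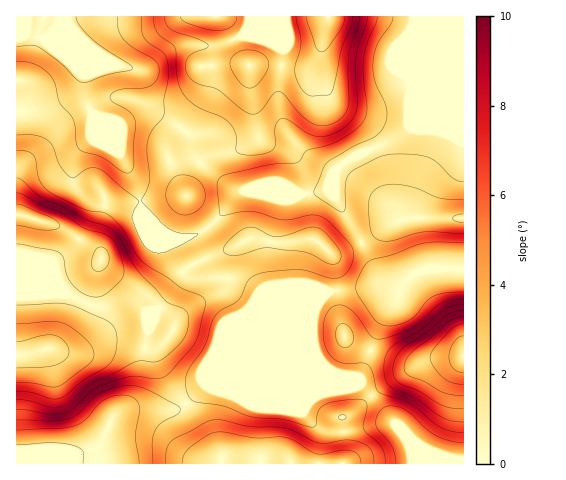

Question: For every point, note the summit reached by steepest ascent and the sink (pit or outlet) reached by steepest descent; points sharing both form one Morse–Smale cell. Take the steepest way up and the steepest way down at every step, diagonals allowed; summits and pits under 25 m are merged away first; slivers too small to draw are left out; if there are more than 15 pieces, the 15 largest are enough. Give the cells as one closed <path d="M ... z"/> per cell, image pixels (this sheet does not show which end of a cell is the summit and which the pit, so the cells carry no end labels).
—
<path d="M463 16l-134 0-9 34-4 9-10 8-57-1 2 25 7 41-2 5-4 5-11 7-31 7-8 8 22 19 12 7 17 3 51 1 23-4 10-21 6-6 49-23 17-12 37 6 17 0z"/><path d="M83 76l-6 15-11 9-21 9-29 3 0 185 54-2 27 11 37-3 12 8 12-1 3-3-12-10 5 1 6-2 23-24-9-14-11-28-22-23-5 5-13-5-27-3-11-6-8-9-4-7 0-16 3-8 5-10 10-8-1-11 2-17-8-18z"/><path d="M312 239l-20 3-21 0-22-3-17 9-44 19-5 5 12 6-13 2-21 27 11 13 2 9-16 20-1 11 8 17 21 26 18-18 62-26 50-50 6-10 7-8 39-4 30 1 4-3-11-2-13-10-17-31-18 10-10 2-15-13z"/><path d="M328 16l-78 0-2 9-6 11-24 9-39 1-15 8-20 16-8 0-23-6-60-26-11 1 42 37 1 22 9 16 25 9 5 0 15-8 9-2 12 2 29 18 4 19 8 11 9-7 31-7 11-7 4-5 2-5-7-41-2-25 57 1 10-8 4-9z"/><path d="M314 311l-48 48-62 26-18 18 13 17 14 26 8 9 1 9 120 0 2-2 1-20-2-24 13-8 16-14-11-11-27-13-14-11-6-18z"/><path d="M448 268l-13 0-16 4-21 16-30-1-39 4-7 8-8 15 0 29 6 18 14 11 27 13 11 10 17-13 36-21 16-3 22-1 1-87z"/><path d="M123 343l-13 0-32 10-30-5-32 8 1 94 49 0 8 4 13-2 13-7 13-28 5-4 12-4 43 1 12-6-20-27-7-14-1-12 3-5-15 2z"/><path d="M412 128l-6 1-8 7-20 11-28 11-13 11-1 30 26 43 24-16 18-7 60-2 0-83-18 0z"/><path d="M152 113l-13 2-15 8-28-7 14 15 9 21 17 31 5 24 28 27 10 4 13-2 22-14-26-26 4-21 8-13-7-10-4-19-22-14z"/><path d="M70 295l-28 0-26 3 1 58 12-2 19-6 30 5 32-10 13 0 22 5 9 0 7-2 13-17-2-9-11-12-15 3-12-8-37 3z"/><path d="M249 16l-189 0-6 12-10 10 12 1 64 27 24 4 20-16 15-8 39-1 24-9 6-11z"/><path d="M186 403l-13 7-43-1-12 4-5 4-13 28-10 6-16 3-8-4-49 0-1 13 205 1 0-9-8-9-18-33z"/><path d="M463 357l-22 1-16 3-36 21-17 14 16 21 8 7 6 3 15 16 15 9 29 12 3-1z"/><path d="M335 175l-7 14-9 3-20 2-46-1-11-2-8 5-18 26 20 22 5 0 8-5 22 3 21 0 20-3 6 2 15 13 10-2 18-10-25-43z"/><path d="M463 218l-59 1-18 7-25 17 17 30 6 7 11 4 7 0 12-10 13-5 36 0z"/>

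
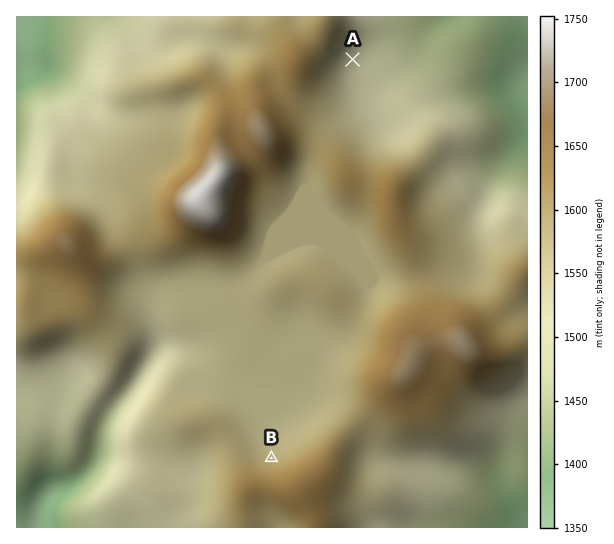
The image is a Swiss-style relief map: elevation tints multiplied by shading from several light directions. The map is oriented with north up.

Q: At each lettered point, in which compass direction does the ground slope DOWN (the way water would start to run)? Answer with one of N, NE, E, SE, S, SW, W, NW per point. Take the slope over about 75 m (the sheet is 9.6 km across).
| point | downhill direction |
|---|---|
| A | E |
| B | N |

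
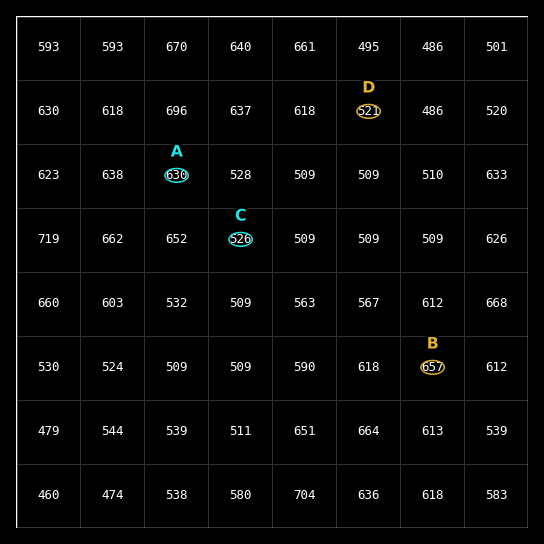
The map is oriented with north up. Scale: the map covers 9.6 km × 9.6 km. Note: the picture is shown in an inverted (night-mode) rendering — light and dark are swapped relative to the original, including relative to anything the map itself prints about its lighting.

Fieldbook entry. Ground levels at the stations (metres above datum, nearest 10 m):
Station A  630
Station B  660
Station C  530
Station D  520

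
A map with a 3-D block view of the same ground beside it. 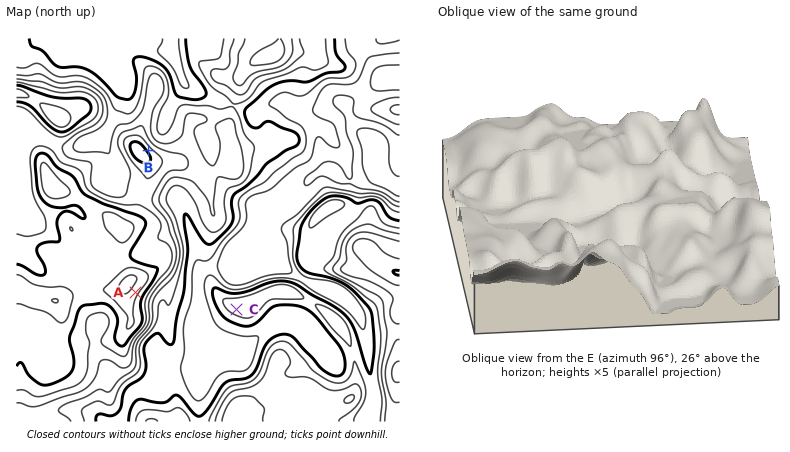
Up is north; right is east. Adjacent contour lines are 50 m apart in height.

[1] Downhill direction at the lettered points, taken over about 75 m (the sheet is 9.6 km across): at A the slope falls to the SE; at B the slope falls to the NE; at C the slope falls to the SW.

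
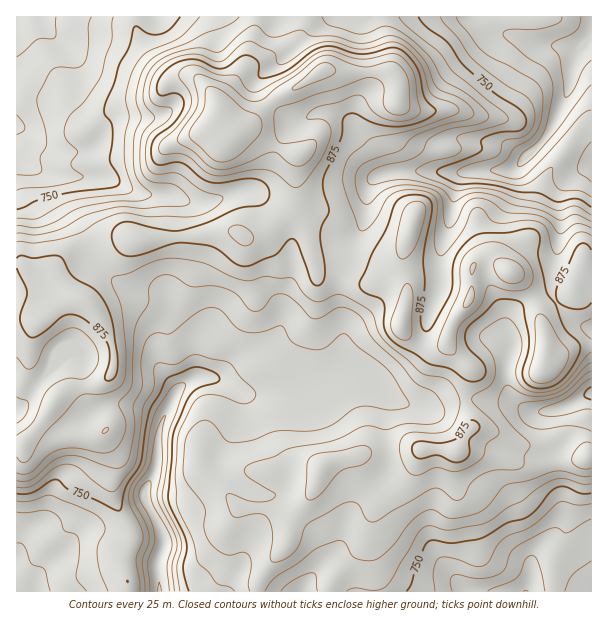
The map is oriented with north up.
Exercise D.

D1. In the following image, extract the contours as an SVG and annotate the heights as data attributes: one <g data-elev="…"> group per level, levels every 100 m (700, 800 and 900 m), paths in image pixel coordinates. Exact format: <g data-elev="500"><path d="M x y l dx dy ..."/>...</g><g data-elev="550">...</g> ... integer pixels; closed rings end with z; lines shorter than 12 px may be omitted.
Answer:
<g data-elev="700"><path d="M145 591l-3-30 7-18 0-7-3-12-11-21-2-9 3-9 14-20 6-34 6-13 3-2-3 18 0 31-5 30 2 9 14 26 4 10 0 8-5 19 2 24"/><path d="M452 591l-2-10 3-6 5 0 22 4 17-4 7-5 7-18 8-7 33-17 5 0 7 5 5-1 22-13"/><path d="M17 512l10 1 17-3 7 2 8 6 6 13 12 4 2 5 0 9-3 29 10 13"/><path d="M591 182l-12-9-2-5 5-14 9-12"/><path d="M591 110l-4 1-6 5-36 40-21 21-6 2-6 0-22-8 2-3 14-7 9-14 13-7 8-8 6-15 0-24-3-7-6-6-24-14-17-8-10-8-23-27-3-6"/><path d="M91 17l-3 9 0 27-4 10-7 5-18-1-6 2-4 5-12 22 0 9 7 21 3 14-1 7-6 11 2 13-7 4-18 0"/></g><g data-elev="800"><path d="M265 591l5-9 7-6 20-12 18-15 17-7 10-1 3 2 6 12 3 3 9 2 11 0 6-2 7-7 9-9 14-20 16-11 8-1 15 8 13-1 14-3 7-4 8-7 11-15 7-4 19-3 29-10 9 1 16 4 9 0"/><path d="M17 481l7 0 8-2 21-18 13-5 15 1 33 11 6 0 5-3 4-8 5-25-1-27 9-19-1-26 5-19 4-5 5-3 12 1 4-1 21-17 11-7 9-2 7 2 17 18 10 5 14 0 18-6 4 0 11 16 7 4 11 3 7 1 6-2 15-13 6-1 13 13 22 15 10 10 18 29 1 3-1 3-18 3-21-4-9 1-9 3-18 14-12 5-13 2-32 0-22 9-17 3-10-2-14-17-4-3-6-1-9 6-8 11-2 10-1 27 4 9 18 24 0 6-1 14 2 9 7 10 11 8 7 1 12-3 6 3 2 9-3 20 2 7"/><path d="M591 431l-7-3-14-2-25 3-11-1-11-6-4-6-1-6 1-5 3-2 26-3 15-6 22-20 6-3"/><path d="M591 221l-16-7-15 6-18-9-29-6-16-9-14-3-13 1-17 8-8-10-5-4-27-8-15 0-24 5-5-1-2-4 1-4 6-7 10-4 29-7 9-6 5-11 7-6 16-6 31-6 6-3 2-4-4-6-14-13-27-16-17-27-14-13-14-10-9-4-6-1-17 7-10 1-28-9-4-2-3-6"/><path d="M239 17l-12 9-21 7-17 9-31 13-9 7-6 9-7 24 1 9 4 13-7 20-1 27 4 15 13 13 2 3-1 2-11 4-26 0-31 6-11 4-18 11-13 5-8 1-16-2"/></g><g data-elev="900"><path d="M536 383l10 0 9-5 9-10 5-12-1-6-9-11-10-18-4-5-5-2-3 1-2 5 0 27-6 25 1 6z"/><path d="M445 354l7 1 3-2 2-18 2-8 4-6 17-15 8-19 4-2 14 5 10 1 9-2 6-4 2-7-1-8-4-7-7-8-17-11-12-2-15 4-12 9-5 11-1 27-16 35-5 14 1 8z"/><path d="M401 339l7 1 4-7 1-39-2-7-3-3-3 0-3 5-11 34 2 10z"/><path d="M400 258l4 1 6-4 9-17 7-28-2-6-4-2-6-1-6 3-6 9-6 32 1 9z"/><path d="M241 245l5 1 5-2 3-5-1-5-5-5-6-3-6-1-5 2-3 3 1 4z"/><path d="M291 186l8 1 7-7 16-22 8-20 1-9-4-7-6-3-14 0 1-5 7-6 44-13 5 3 10 15 13 7 9 1 9 0 8-2 6-5 1-4-6-35-4-9-8-9-4-2-6-1-21 4-11 1-10-2-17-6-10 0-10 5-23 18-35 18-7-2-9-13-3-2-18 0-18-9-6-1-8 1-6 5-1 6 11 16 2 6-1 6-3 8-9 12-19 18-1 6 1 4 4 2 13-2 8 2 7 4 13 12 10 4 10 0 30-5 14 0 8 4z"/></g>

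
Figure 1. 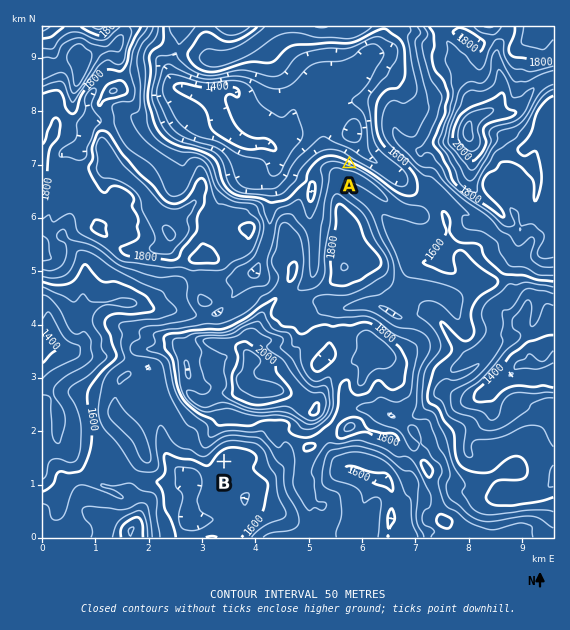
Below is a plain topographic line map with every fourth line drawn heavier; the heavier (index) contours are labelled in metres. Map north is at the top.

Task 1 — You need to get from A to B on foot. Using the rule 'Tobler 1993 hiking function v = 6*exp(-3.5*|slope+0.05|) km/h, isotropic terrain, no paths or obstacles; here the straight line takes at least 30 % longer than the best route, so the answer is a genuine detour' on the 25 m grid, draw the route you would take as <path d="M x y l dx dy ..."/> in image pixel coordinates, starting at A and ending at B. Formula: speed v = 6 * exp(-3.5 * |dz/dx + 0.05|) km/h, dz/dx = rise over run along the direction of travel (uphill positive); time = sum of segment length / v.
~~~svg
<path d="M349 164l-12 0-5 3-1 1-3 5 0 20-1 3 0 27-3 5 0 49-8 16-3 3-1 3 0 2 8 16 7 7 2 5 0 4 10 19 0 20-3 5 0 31-5 11-15 14-13 7-16 0-3 1-4 8-3 2-1 0-16-8-8 0-19 9-9 9"/>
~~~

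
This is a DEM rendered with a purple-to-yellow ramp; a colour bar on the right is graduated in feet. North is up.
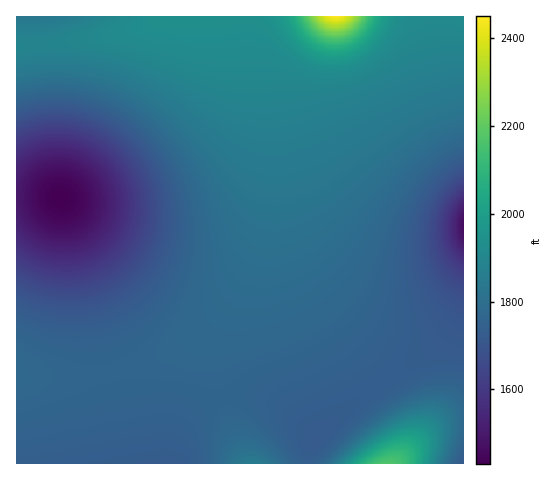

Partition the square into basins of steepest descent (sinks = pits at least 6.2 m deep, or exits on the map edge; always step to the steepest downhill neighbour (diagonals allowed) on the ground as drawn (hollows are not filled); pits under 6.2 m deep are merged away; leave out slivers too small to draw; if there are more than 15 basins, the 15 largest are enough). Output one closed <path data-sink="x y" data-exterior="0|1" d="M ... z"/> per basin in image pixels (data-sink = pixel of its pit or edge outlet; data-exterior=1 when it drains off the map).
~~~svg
<path data-sink="463 225" data-exterior="1" d="M463 16l-148 0-35 20-11 13-2 8 0 25 5 40 0 58-4 28-6 26-10 29-34 63-4 13 0 25 5 24 13 40 14 36 150 0 39-38 16-8 13-1z"/><path data-sink="61 199" data-exterior="0" d="M314 16l-148 0-20 9-28 9-40 6-62 7 1 325 26 4 44 0 37-6 27-10 28-14 20-14 21-21 18-24 13-23 11-32 6-25 4-28 0-57-5-39 1-30 4-8 8-9z"/><path data-sink="166 463" data-exterior="1" d="M241 282l-21 29-21 21-20 14-28 14-27 10-37 6-44 0-26-4-1 91 229 1-21-60-10-40 0-25 3-10z"/><path data-sink="21 17" data-exterior="1" d="M165 16l-148 0-1 30 53-4 43-7 34-10z"/><path data-sink="463 463" data-exterior="1" d="M463 417l-12 1-16 8-39 37 67 1z"/>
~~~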